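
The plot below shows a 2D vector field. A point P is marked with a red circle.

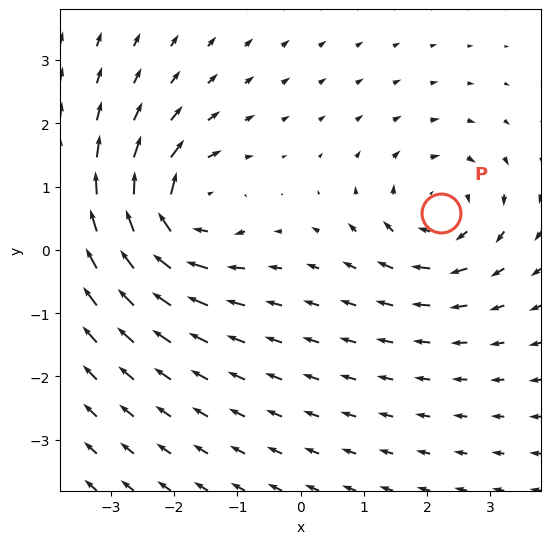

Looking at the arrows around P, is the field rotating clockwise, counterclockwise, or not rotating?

Near P at (2.2, 0.6) the arrows circulate clockwise. The curl (z-component) there is about -4; negative curl means clockwise rotation.

clockwise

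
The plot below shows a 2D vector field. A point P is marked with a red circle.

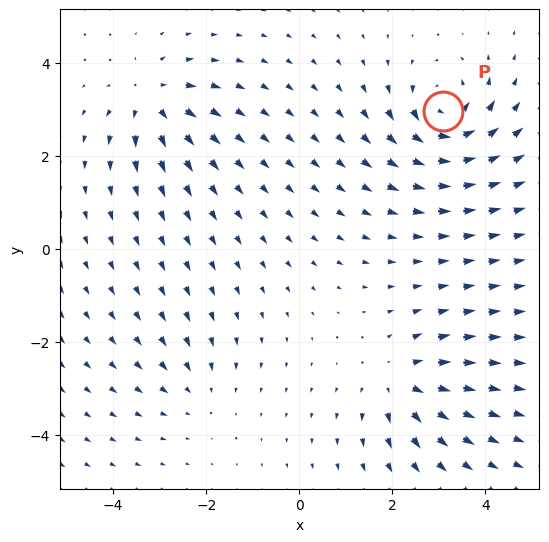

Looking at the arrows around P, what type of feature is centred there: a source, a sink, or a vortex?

At P (3.1, 3.0) the arrows circulate counterclockwise. Divergence ≈0, curl about +7 — near-zero divergence with nonzero curl is a vortex.

vortex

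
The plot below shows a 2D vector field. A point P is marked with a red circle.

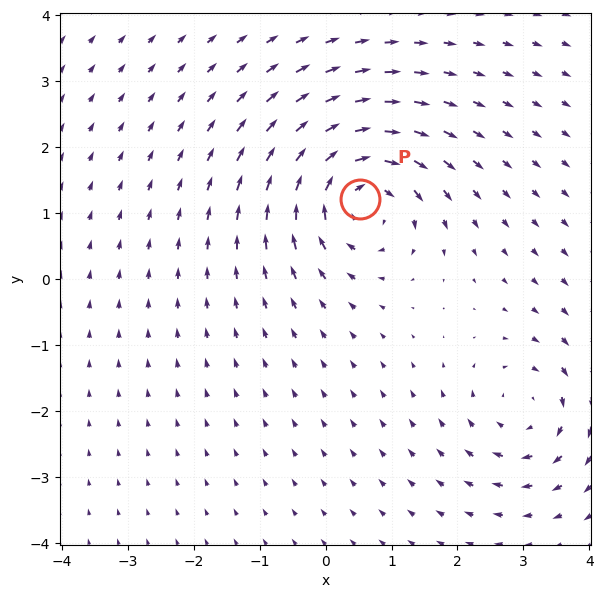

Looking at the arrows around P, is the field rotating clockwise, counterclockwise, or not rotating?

Near P at (0.5, 1.2) the arrows circulate clockwise. The curl (z-component) there is about -5; negative curl means clockwise rotation.

clockwise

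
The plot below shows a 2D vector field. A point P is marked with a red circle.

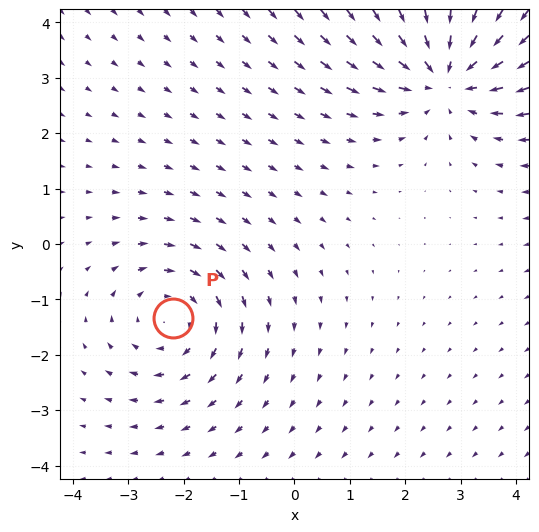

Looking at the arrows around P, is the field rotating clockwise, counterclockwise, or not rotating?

clockwise

Near P at (-2.2, -1.3) the arrows circulate clockwise. The curl (z-component) there is about -3; negative curl means clockwise rotation.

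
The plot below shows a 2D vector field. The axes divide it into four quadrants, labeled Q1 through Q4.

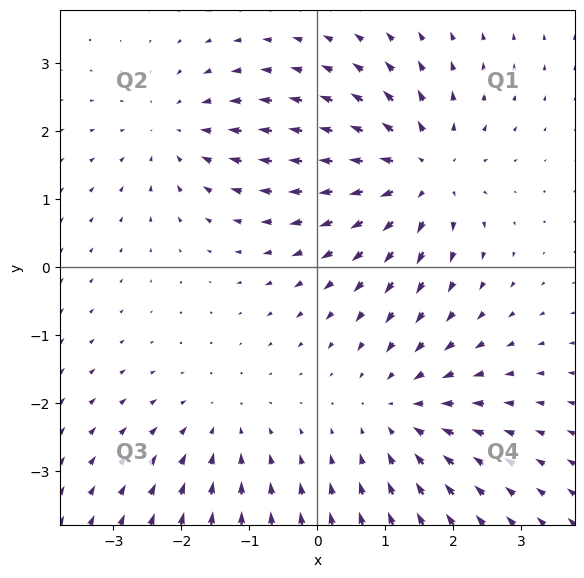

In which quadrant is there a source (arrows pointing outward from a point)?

The source sits at approximately (1.5, 1.4), which lies in quadrant Q1. The divergence there is about +5, positive as expected for a source.

Q1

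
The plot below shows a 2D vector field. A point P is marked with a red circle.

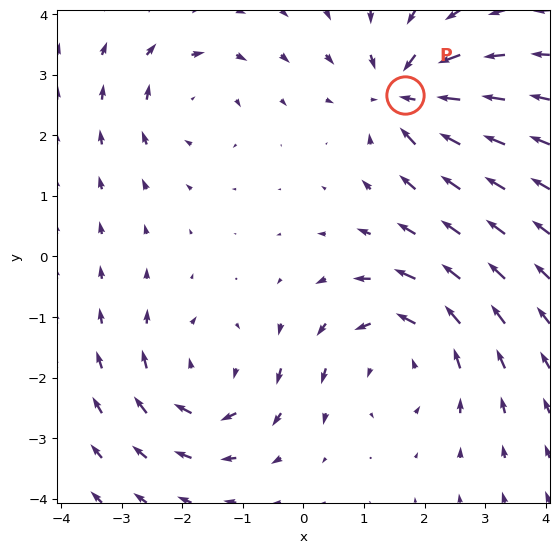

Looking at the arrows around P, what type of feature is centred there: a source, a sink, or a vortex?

sink

At P (1.7, 2.7) the arrows converge inward. Divergence about -6, curl ≈0 — negative divergence with near-zero curl is a sink.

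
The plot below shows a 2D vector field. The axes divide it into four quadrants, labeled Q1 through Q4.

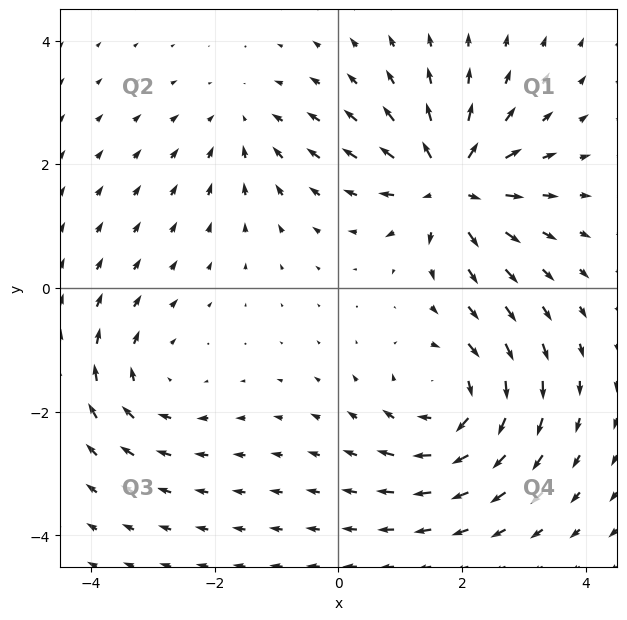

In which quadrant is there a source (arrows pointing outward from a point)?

The source sits at approximately (1.8, 1.7), which lies in quadrant Q1. The divergence there is about +7, positive as expected for a source.

Q1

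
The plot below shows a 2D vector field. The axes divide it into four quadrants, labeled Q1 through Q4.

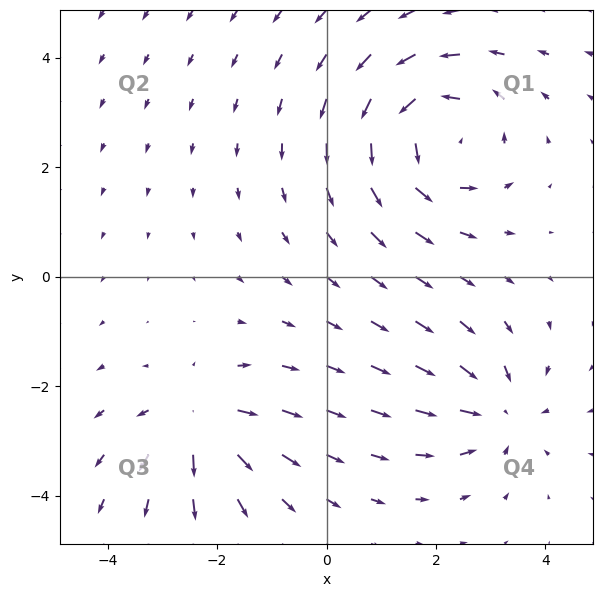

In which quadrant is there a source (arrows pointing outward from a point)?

The source sits at approximately (-2.3, -2.6), which lies in quadrant Q3. The divergence there is about +4, positive as expected for a source.

Q3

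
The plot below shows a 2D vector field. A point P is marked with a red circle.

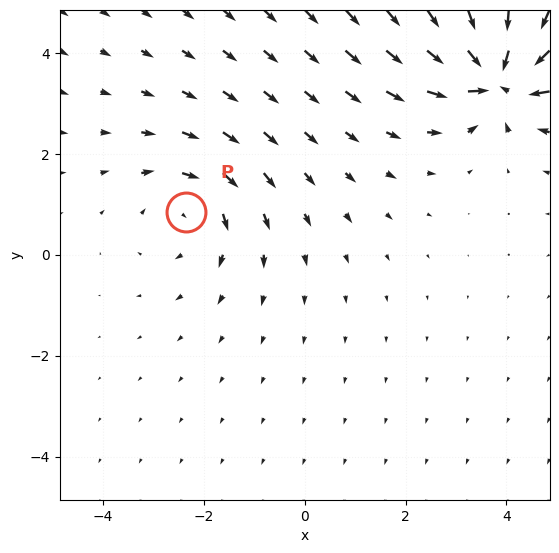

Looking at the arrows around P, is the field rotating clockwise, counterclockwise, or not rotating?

Near P at (-2.3, 0.8) the arrows circulate clockwise. The curl (z-component) there is about -2; negative curl means clockwise rotation.

clockwise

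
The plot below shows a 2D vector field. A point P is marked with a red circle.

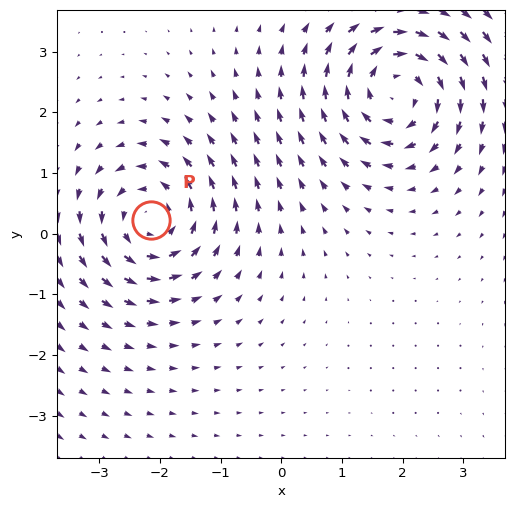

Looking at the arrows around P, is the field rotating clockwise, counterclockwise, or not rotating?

counterclockwise

Near P at (-2.1, 0.2) the arrows circulate counterclockwise. The curl (z-component) there is about +5; positive curl means counterclockwise rotation.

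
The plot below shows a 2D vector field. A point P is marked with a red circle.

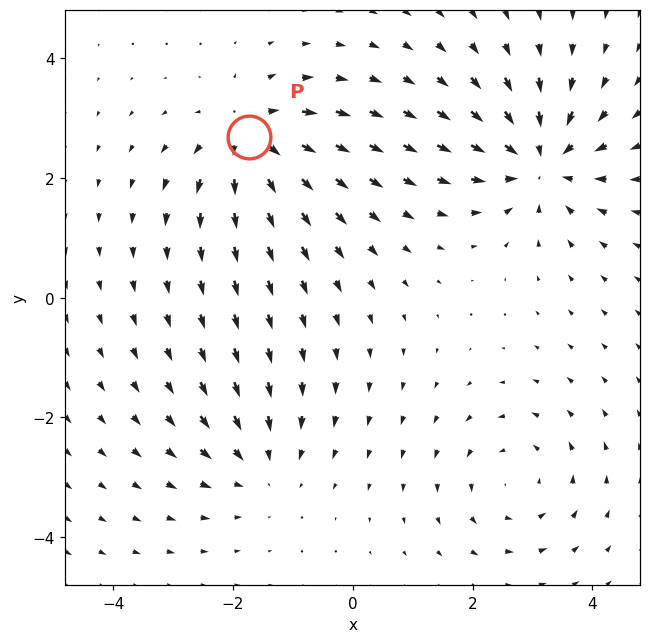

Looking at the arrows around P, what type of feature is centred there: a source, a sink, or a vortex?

source

At P (-1.7, 2.7) the arrows spread outward. Divergence about +5, curl ≈0 — positive divergence with near-zero curl is a source.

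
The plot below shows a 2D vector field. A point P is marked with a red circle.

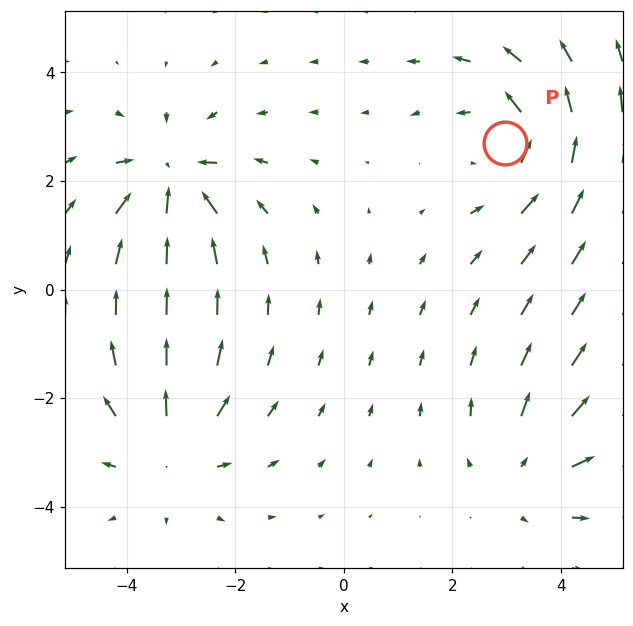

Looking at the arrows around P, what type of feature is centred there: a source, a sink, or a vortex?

vortex

At P (3.0, 2.7) the arrows circulate counterclockwise. Divergence ≈0, curl about +3 — near-zero divergence with nonzero curl is a vortex.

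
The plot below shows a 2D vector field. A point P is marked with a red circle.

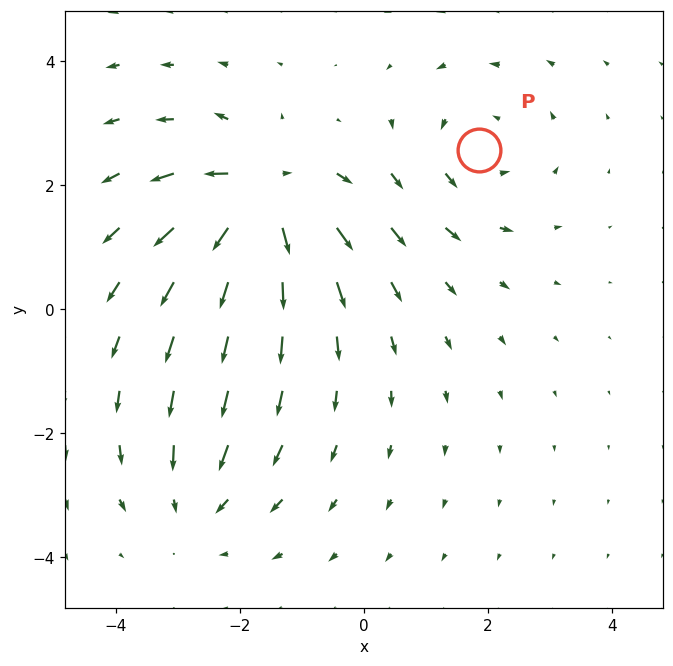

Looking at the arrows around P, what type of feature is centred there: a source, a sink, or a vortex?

vortex

At P (1.8, 2.6) the arrows circulate counterclockwise. Divergence ≈0, curl about +3 — near-zero divergence with nonzero curl is a vortex.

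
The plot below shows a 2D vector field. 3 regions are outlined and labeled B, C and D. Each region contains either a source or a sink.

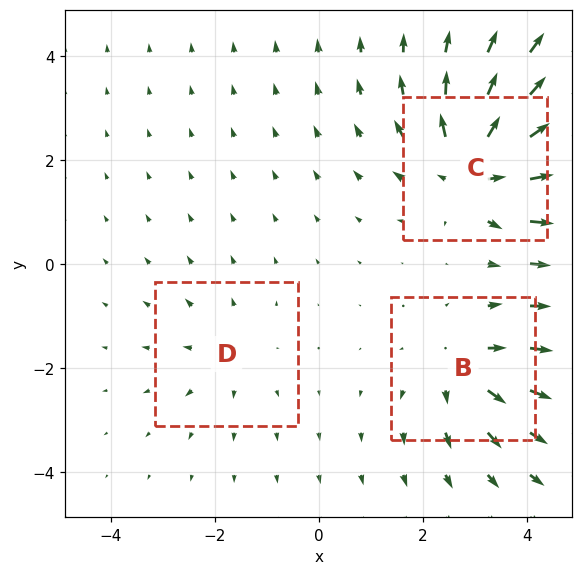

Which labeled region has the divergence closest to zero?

Divergence at each region's feature centre — B: about +3, C: about +6, D: about +2. Region D is closest to zero.

D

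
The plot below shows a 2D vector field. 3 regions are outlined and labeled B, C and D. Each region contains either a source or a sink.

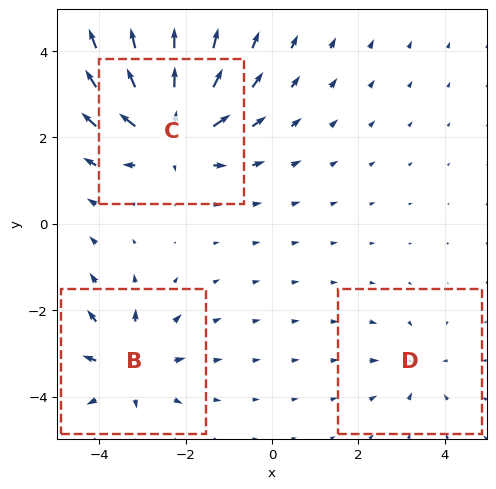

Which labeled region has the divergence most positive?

C

Divergence at each region's feature centre — B: about +4, C: about +6, D: about -2. Region C is most positive.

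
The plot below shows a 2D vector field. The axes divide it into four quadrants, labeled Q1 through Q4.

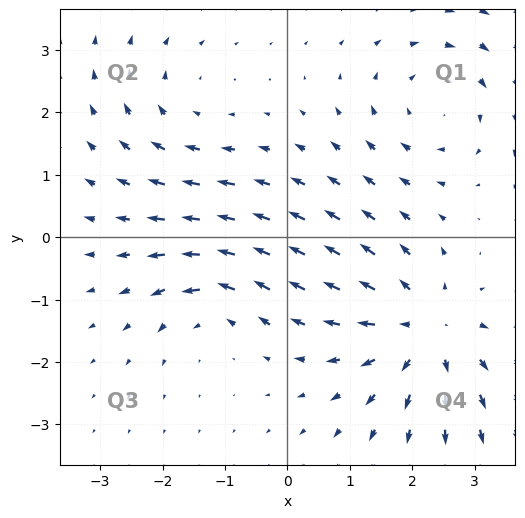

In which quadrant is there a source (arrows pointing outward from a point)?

The source sits at approximately (2.2, -1.5), which lies in quadrant Q4. The divergence there is about +4, positive as expected for a source.

Q4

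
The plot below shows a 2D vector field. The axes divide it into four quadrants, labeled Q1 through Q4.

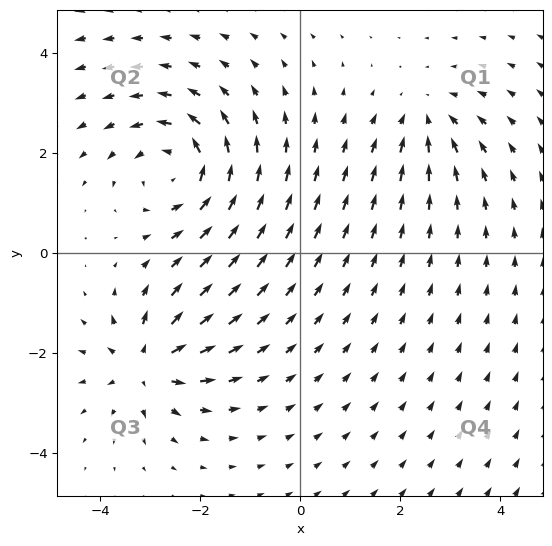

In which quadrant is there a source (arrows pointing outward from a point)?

The source sits at approximately (-3.1, -2.2), which lies in quadrant Q3. The divergence there is about +5, positive as expected for a source.

Q3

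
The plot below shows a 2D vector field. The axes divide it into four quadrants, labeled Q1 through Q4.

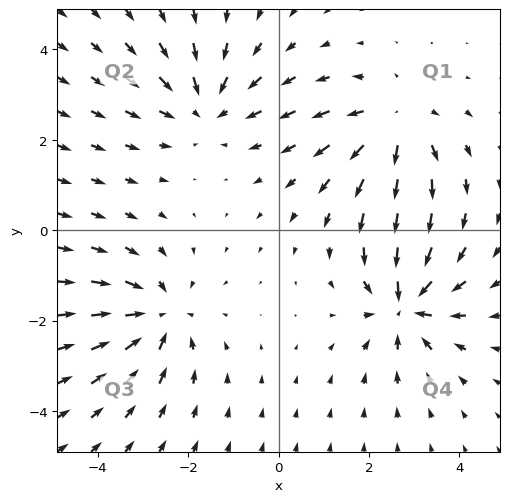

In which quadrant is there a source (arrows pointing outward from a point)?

Q1

The source sits at approximately (2.6, 2.4), which lies in quadrant Q1. The divergence there is about +4, positive as expected for a source.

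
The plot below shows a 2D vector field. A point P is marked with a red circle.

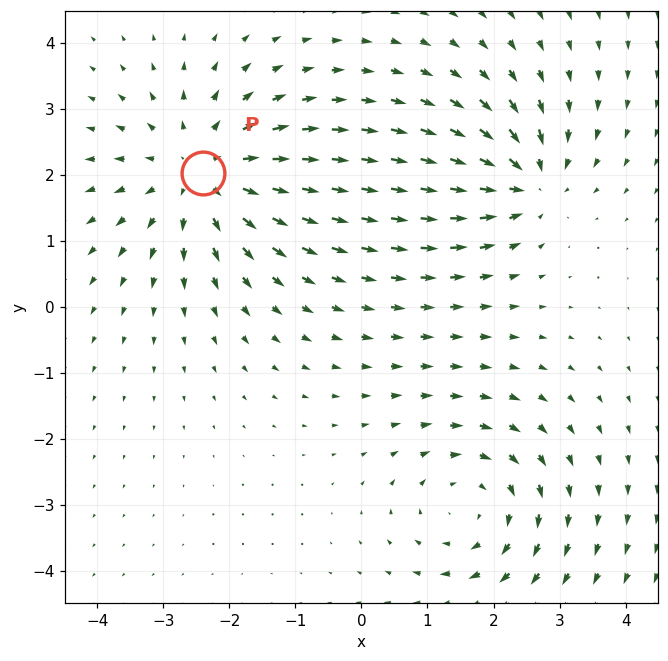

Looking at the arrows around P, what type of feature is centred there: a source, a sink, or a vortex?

source

At P (-2.4, 2.0) the arrows spread outward. Divergence about +4, curl ≈0 — positive divergence with near-zero curl is a source.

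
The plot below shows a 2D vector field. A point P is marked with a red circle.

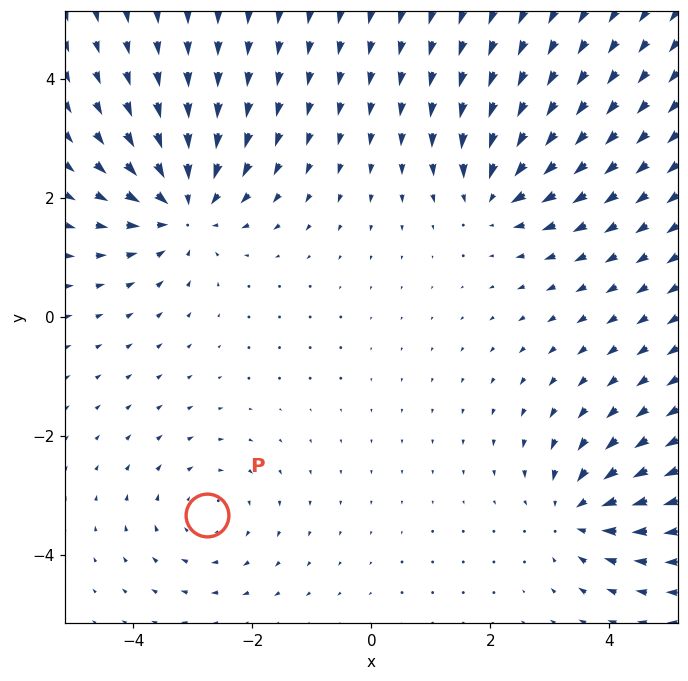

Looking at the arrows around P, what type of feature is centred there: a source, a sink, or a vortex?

At P (-2.8, -3.3) the arrows circulate clockwise. Divergence ≈0, curl about -2 — near-zero divergence with nonzero curl is a vortex.

vortex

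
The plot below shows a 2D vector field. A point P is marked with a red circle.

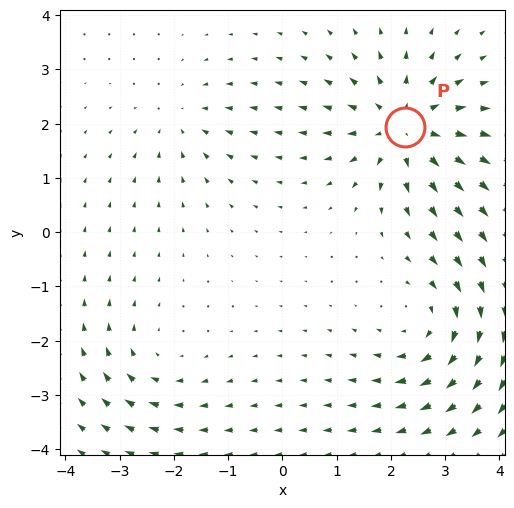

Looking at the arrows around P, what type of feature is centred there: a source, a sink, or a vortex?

source

At P (2.3, 1.9) the arrows spread outward. Divergence about +5, curl ≈0 — positive divergence with near-zero curl is a source.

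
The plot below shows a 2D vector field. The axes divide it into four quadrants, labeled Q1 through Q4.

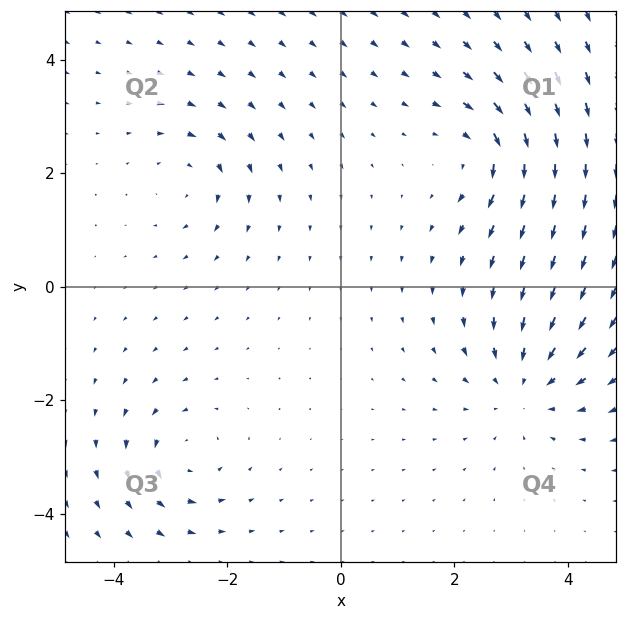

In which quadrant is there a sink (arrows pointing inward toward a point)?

The sink sits at approximately (3.2, -1.7), which lies in quadrant Q4. The divergence there is about -4, negative as expected for a sink.

Q4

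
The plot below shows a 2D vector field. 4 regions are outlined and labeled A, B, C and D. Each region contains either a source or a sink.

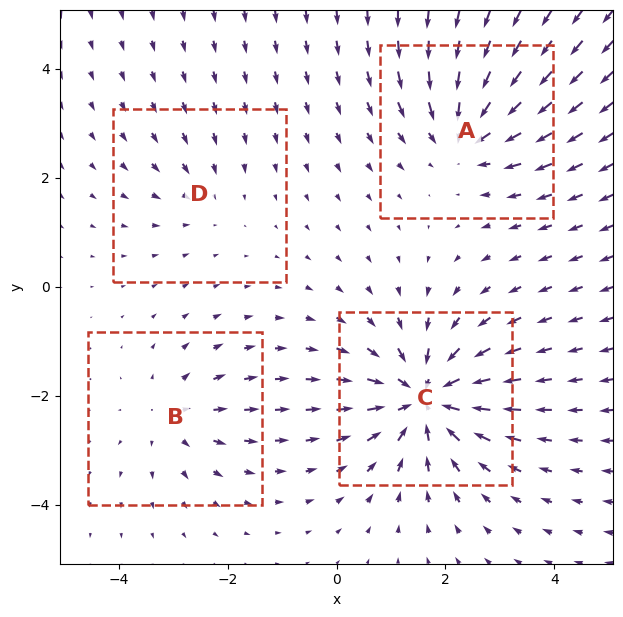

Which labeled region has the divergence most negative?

Divergence at each region's feature centre — A: about -5, B: about +3, C: about -7, D: about -2. Region C is most negative.

C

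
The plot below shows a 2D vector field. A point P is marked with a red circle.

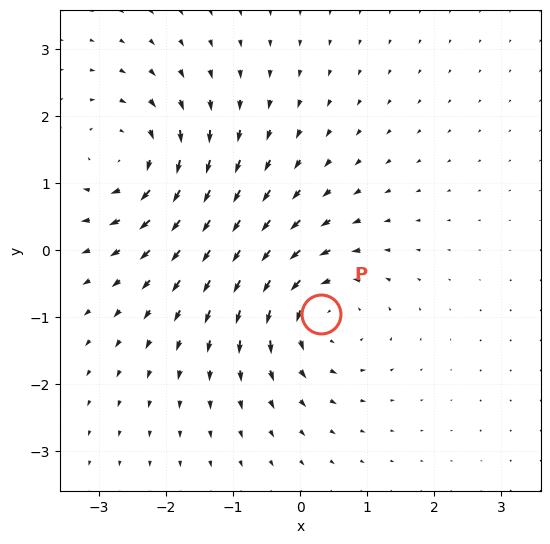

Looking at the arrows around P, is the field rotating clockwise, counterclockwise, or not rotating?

counterclockwise

Near P at (0.3, -0.9) the arrows circulate counterclockwise. The curl (z-component) there is about +5; positive curl means counterclockwise rotation.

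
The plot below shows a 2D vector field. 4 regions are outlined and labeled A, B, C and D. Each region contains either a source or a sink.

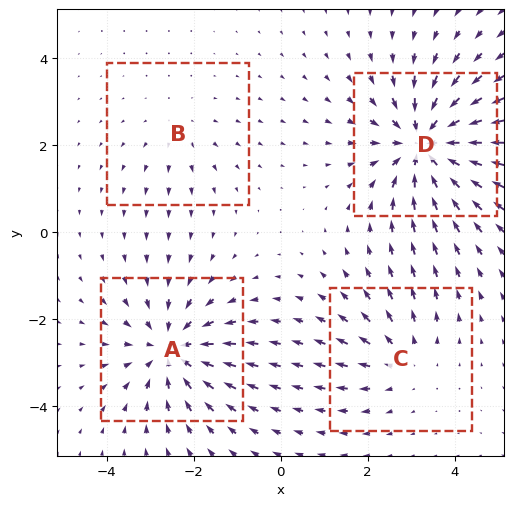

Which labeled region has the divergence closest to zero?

B

Divergence at each region's feature centre — A: about -5, B: about +2, C: about +3, D: about -6. Region B is closest to zero.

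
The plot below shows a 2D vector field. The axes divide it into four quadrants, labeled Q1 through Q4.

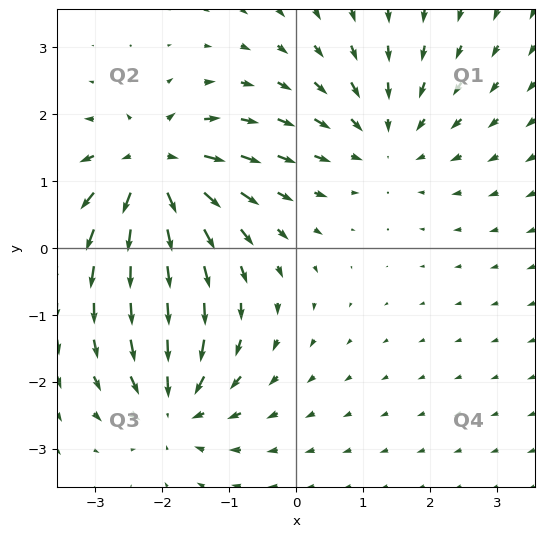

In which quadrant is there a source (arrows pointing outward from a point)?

Q2

The source sits at approximately (-2.1, 1.2), which lies in quadrant Q2. The divergence there is about +7, positive as expected for a source.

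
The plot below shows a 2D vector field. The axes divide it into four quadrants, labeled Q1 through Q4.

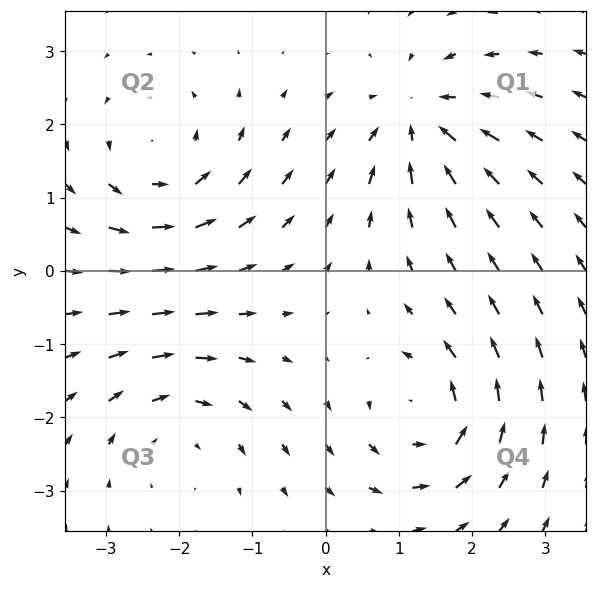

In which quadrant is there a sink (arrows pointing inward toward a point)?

The sink sits at approximately (1.3, 2.1), which lies in quadrant Q1. The divergence there is about -5, negative as expected for a sink.

Q1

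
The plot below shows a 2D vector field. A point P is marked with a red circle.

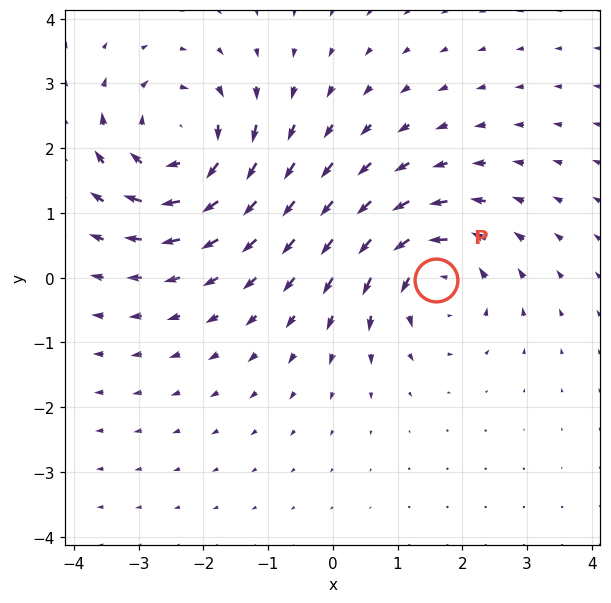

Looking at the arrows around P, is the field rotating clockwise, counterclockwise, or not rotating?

Near P at (1.6, -0.0) the arrows circulate counterclockwise. The curl (z-component) there is about +4; positive curl means counterclockwise rotation.

counterclockwise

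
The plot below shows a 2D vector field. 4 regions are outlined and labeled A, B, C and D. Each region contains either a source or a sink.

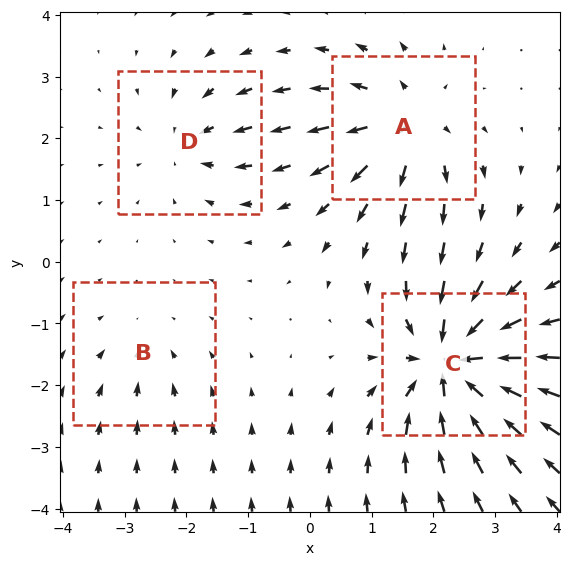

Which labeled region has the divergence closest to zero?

Divergence at each region's feature centre — A: about +6, B: about -2, C: about -9, D: about -4. Region B is closest to zero.

B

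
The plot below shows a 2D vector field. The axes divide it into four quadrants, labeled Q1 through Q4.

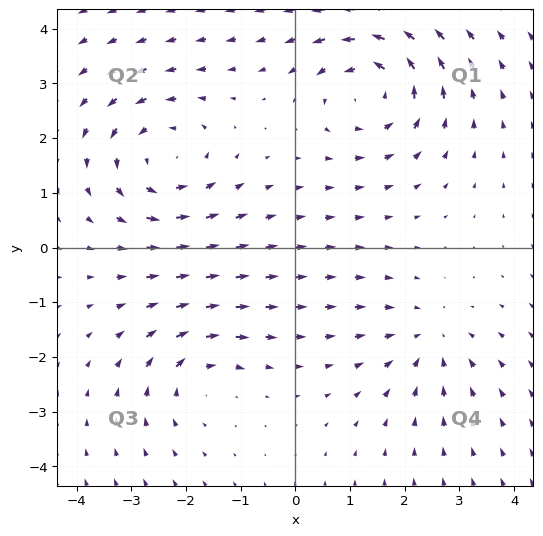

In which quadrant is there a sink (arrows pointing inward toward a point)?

The sink sits at approximately (2.5, -1.7), which lies in quadrant Q4. The divergence there is about -3, negative as expected for a sink.

Q4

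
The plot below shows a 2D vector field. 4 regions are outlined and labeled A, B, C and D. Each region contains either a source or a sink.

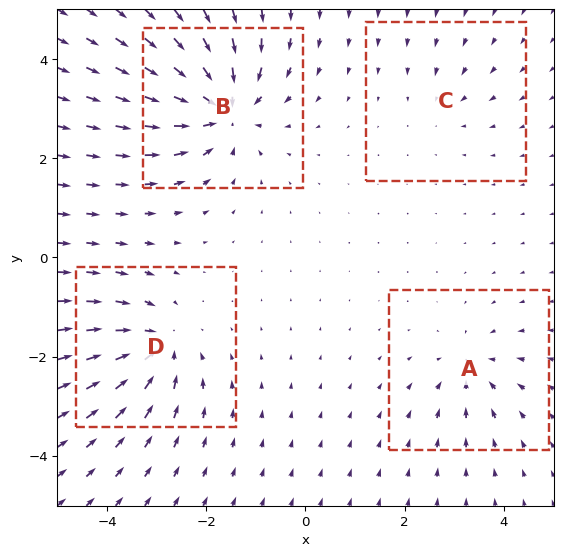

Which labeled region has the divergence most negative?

Divergence at each region's feature centre — A: about -4, B: about -8, C: about -2, D: about -6. Region B is most negative.

B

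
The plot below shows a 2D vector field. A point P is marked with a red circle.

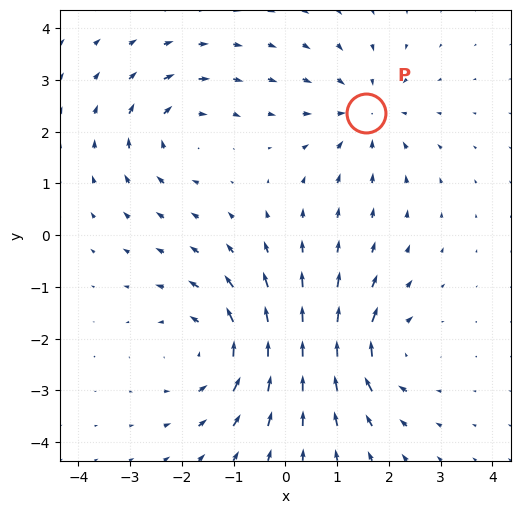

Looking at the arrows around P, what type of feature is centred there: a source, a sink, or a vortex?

At P (1.6, 2.4) the arrows converge inward. Divergence about -3, curl ≈0 — negative divergence with near-zero curl is a sink.

sink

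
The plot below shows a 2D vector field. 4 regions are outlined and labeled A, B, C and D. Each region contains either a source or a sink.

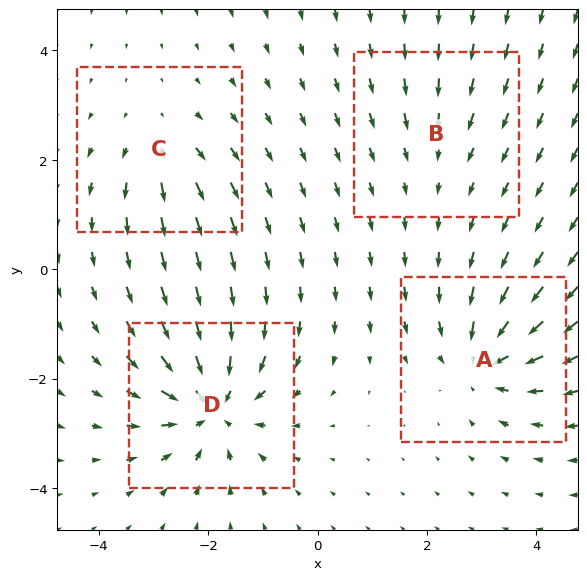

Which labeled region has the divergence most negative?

D

Divergence at each region's feature centre — A: about -6, B: about -2, C: about +4, D: about -8. Region D is most negative.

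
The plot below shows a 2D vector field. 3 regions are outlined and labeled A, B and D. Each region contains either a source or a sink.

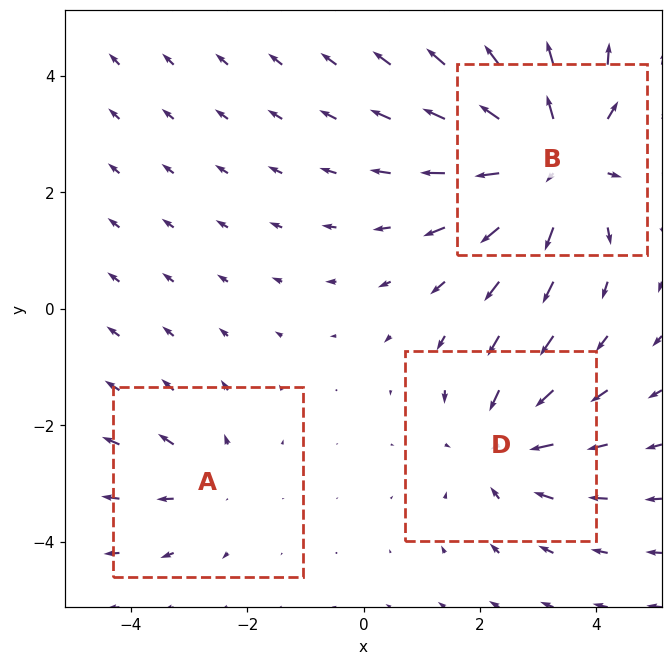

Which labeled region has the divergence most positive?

B

Divergence at each region's feature centre — A: about +2, B: about +4, D: about -3. Region B is most positive.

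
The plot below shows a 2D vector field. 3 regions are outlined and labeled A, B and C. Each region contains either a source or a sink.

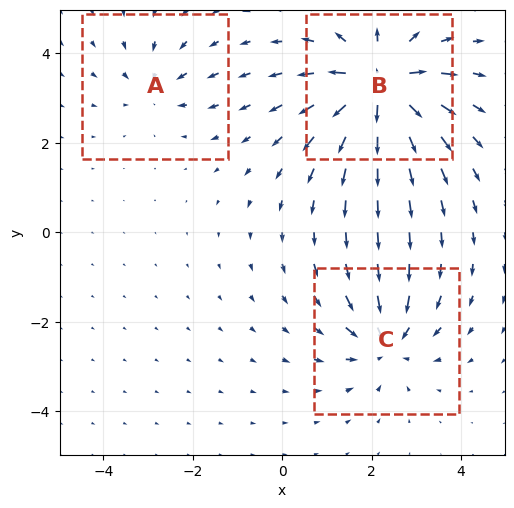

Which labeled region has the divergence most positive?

B

Divergence at each region's feature centre — A: about -2, B: about +6, C: about -4. Region B is most positive.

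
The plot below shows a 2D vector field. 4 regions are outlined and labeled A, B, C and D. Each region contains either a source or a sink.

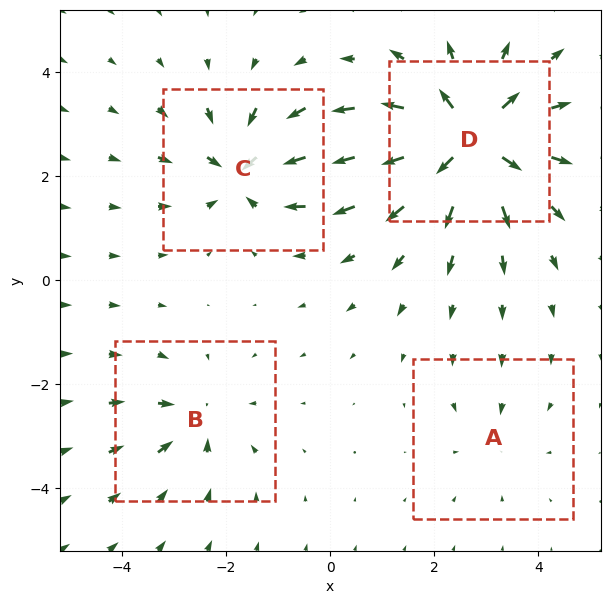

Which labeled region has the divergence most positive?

Divergence at each region's feature centre — A: about -2, B: about -4, C: about -6, D: about +8. Region D is most positive.

D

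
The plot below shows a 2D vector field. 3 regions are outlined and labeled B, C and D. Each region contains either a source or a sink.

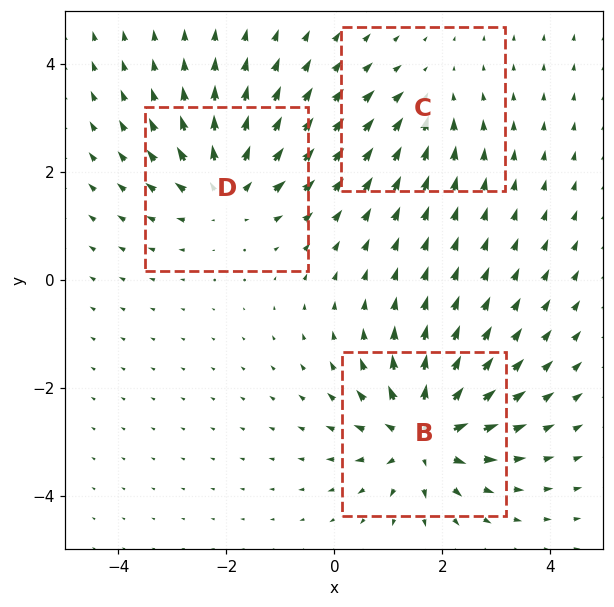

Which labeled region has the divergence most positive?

Divergence at each region's feature centre — B: about +5, C: about -2, D: about +4. Region B is most positive.

B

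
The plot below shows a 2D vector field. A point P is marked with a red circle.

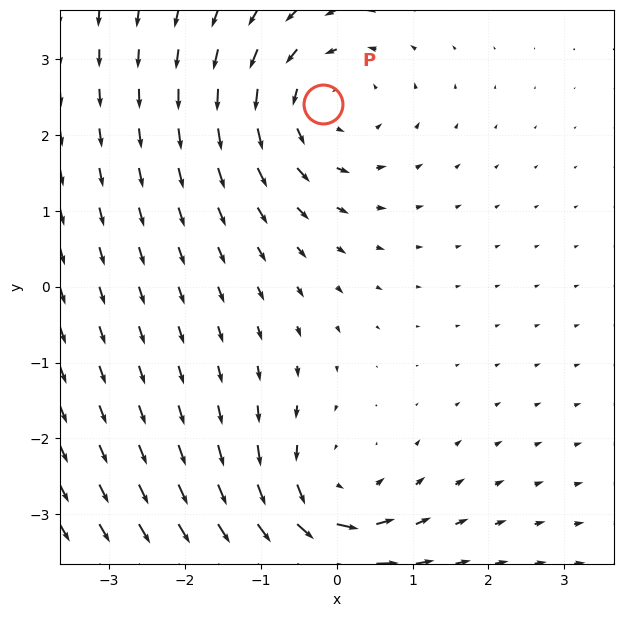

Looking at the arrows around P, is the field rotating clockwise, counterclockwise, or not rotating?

counterclockwise

Near P at (-0.2, 2.4) the arrows circulate counterclockwise. The curl (z-component) there is about +4; positive curl means counterclockwise rotation.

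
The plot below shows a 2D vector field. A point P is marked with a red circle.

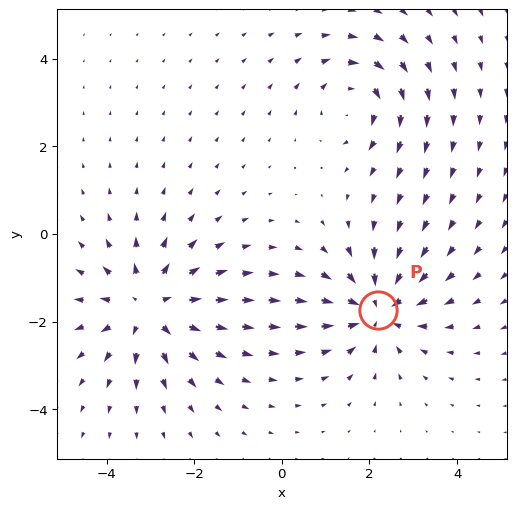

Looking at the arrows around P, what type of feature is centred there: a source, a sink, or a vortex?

At P (2.2, -1.7) the arrows converge inward. Divergence about -5, curl ≈0 — negative divergence with near-zero curl is a sink.

sink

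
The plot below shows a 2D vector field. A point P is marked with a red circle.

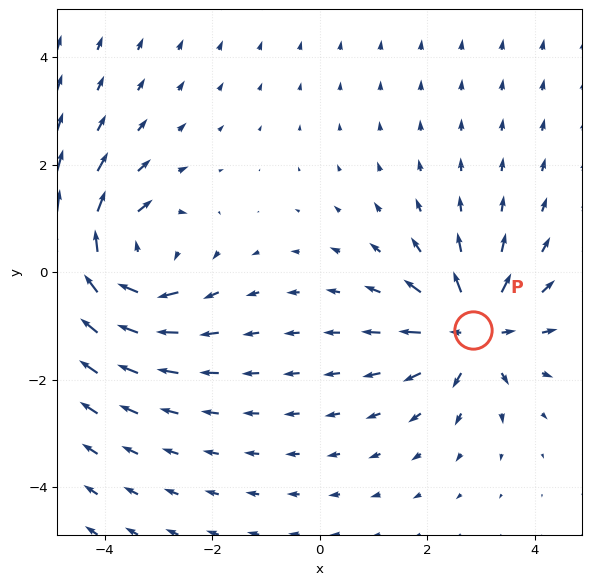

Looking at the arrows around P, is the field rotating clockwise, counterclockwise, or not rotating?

not rotating

Near P at (2.9, -1.1) the arrows show no circulation. The curl there is ≈0.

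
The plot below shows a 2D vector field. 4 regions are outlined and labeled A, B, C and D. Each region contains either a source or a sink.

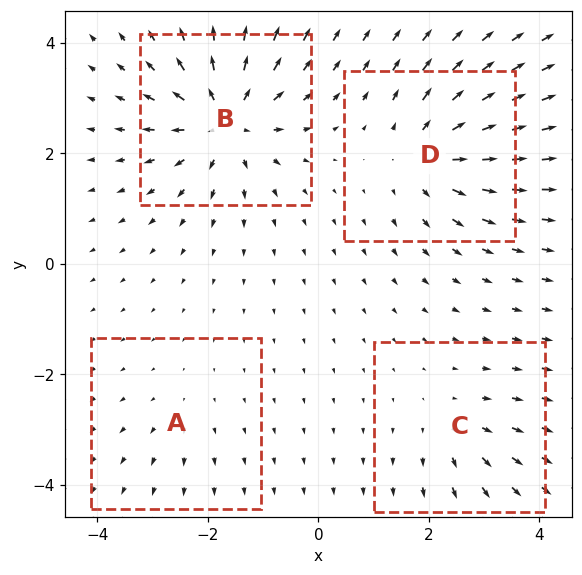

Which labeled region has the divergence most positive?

B

Divergence at each region's feature centre — A: about +2, B: about +8, C: about +4, D: about +6. Region B is most positive.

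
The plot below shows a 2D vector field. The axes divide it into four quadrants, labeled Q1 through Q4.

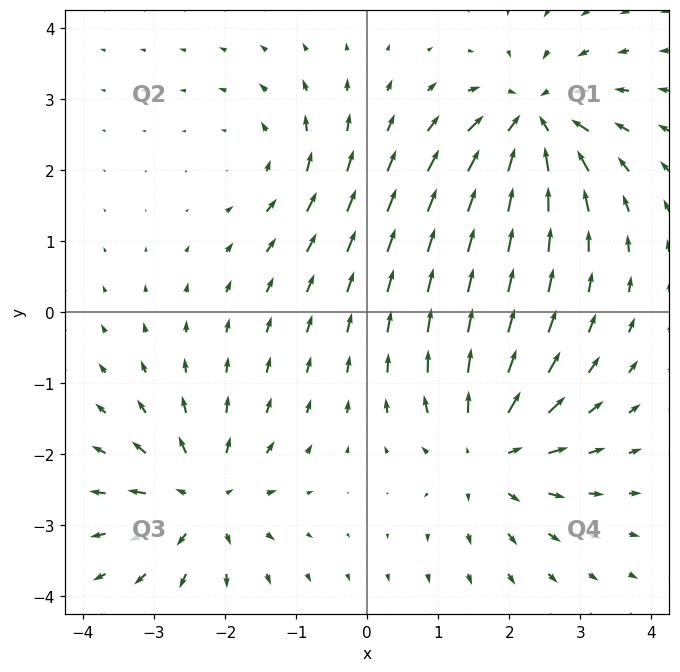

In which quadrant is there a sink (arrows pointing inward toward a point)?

Q1

The sink sits at approximately (2.3, 2.7), which lies in quadrant Q1. The divergence there is about -7, negative as expected for a sink.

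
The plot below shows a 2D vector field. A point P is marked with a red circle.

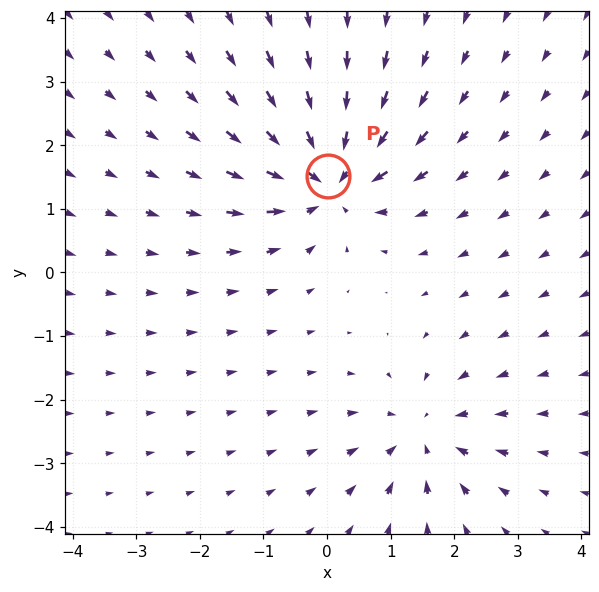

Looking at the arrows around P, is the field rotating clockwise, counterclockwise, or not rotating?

not rotating

Near P at (0.0, 1.5) the arrows show no circulation. The curl there is ≈0.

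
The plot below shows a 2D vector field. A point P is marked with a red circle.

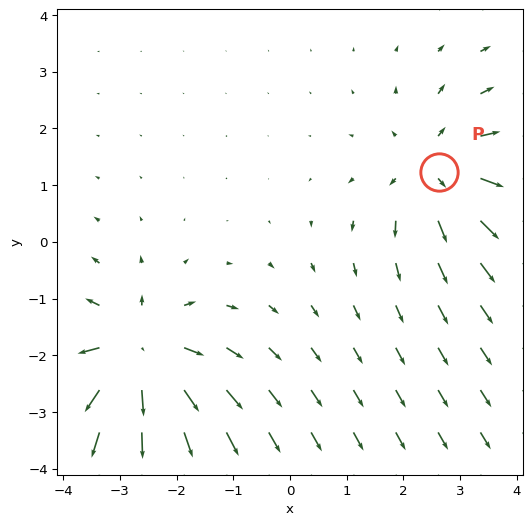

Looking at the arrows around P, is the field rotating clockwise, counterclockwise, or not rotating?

not rotating

Near P at (2.6, 1.2) the arrows show no circulation. The curl there is ≈0.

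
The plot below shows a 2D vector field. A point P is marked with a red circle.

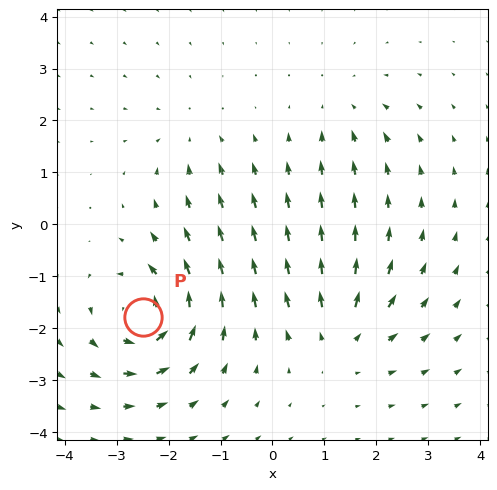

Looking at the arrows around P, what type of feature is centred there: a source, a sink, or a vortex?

vortex

At P (-2.5, -1.8) the arrows circulate counterclockwise. Divergence ≈0, curl about +6 — near-zero divergence with nonzero curl is a vortex.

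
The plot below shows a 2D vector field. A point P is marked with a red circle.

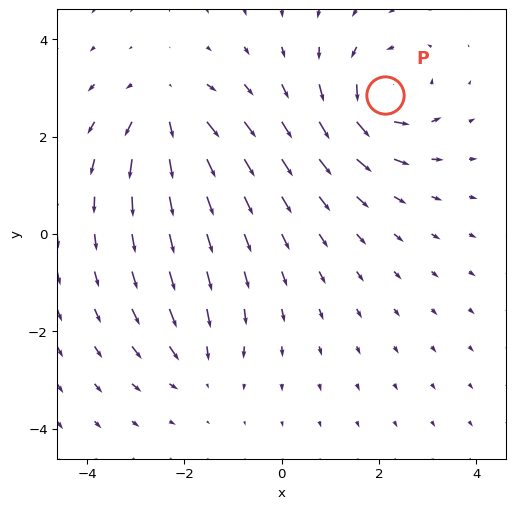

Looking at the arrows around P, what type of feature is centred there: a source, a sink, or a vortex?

vortex

At P (2.1, 2.9) the arrows circulate counterclockwise. Divergence ≈0, curl about +5 — near-zero divergence with nonzero curl is a vortex.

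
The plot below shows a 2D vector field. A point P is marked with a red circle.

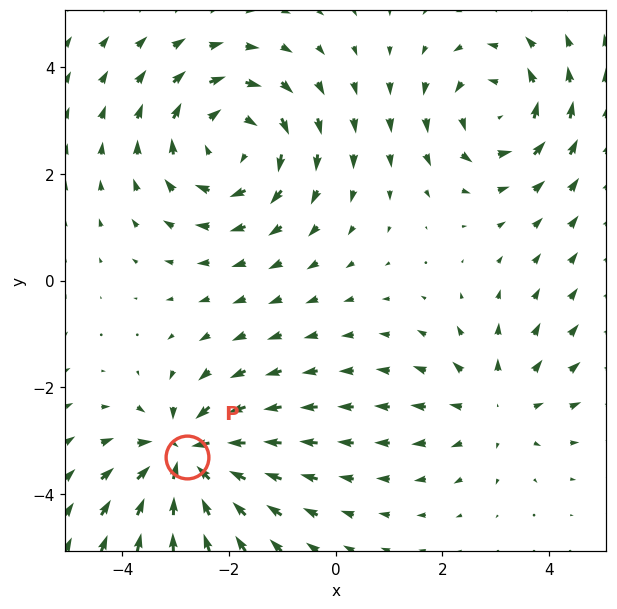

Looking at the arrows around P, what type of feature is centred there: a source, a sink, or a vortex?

sink

At P (-2.8, -3.3) the arrows converge inward. Divergence about -6, curl ≈0 — negative divergence with near-zero curl is a sink.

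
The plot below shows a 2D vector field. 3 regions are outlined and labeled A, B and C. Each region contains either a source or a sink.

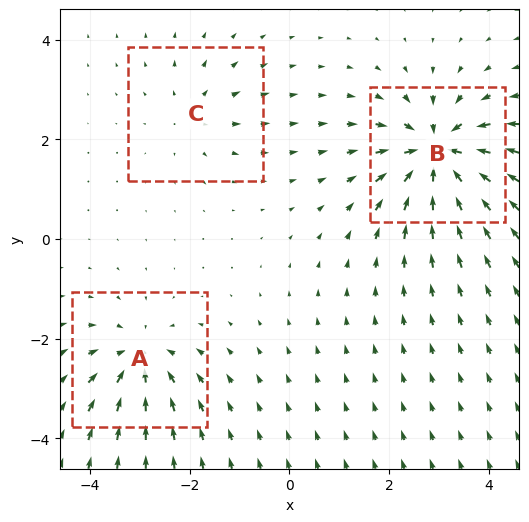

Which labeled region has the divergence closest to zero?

Divergence at each region's feature centre — A: about -4, B: about -7, C: about +3. Region C is closest to zero.

C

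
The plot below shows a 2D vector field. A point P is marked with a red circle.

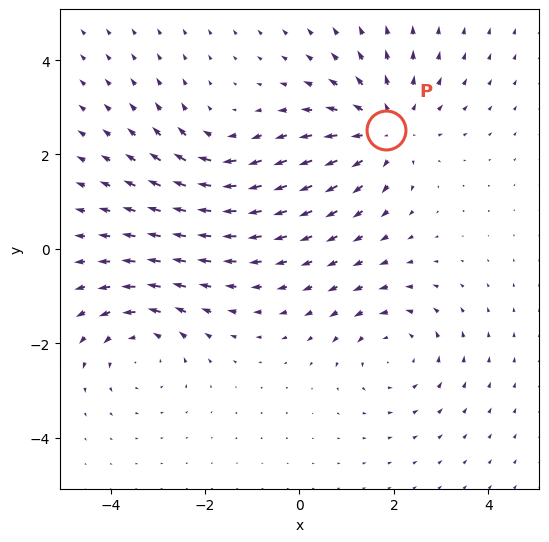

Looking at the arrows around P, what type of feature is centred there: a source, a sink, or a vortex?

source

At P (1.8, 2.5) the arrows spread outward. Divergence about +4, curl ≈0 — positive divergence with near-zero curl is a source.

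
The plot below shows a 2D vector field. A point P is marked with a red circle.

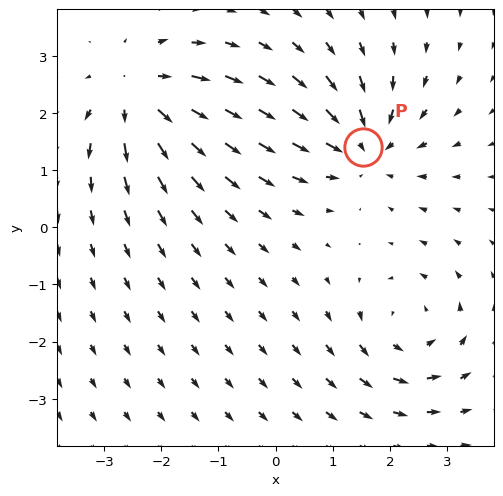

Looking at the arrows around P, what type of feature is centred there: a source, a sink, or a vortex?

sink

At P (1.5, 1.4) the arrows converge inward. Divergence about -5, curl ≈0 — negative divergence with near-zero curl is a sink.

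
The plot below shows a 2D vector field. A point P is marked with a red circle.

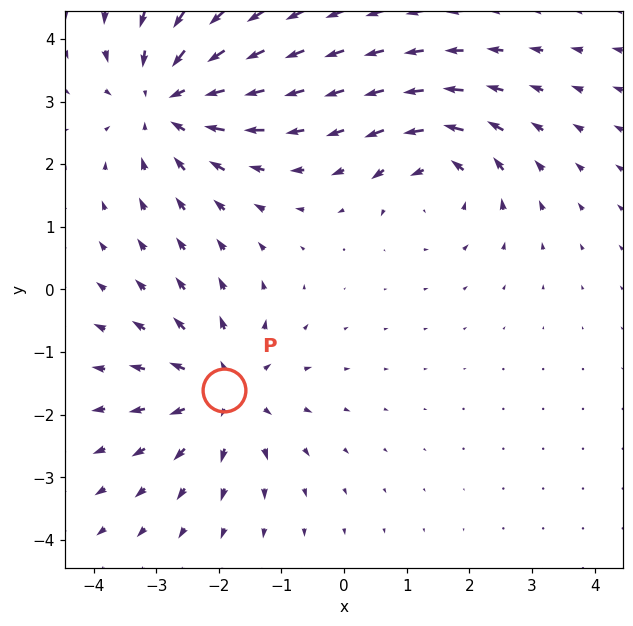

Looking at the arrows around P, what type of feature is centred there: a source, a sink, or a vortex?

At P (-1.9, -1.6) the arrows spread outward. Divergence about +4, curl ≈0 — positive divergence with near-zero curl is a source.

source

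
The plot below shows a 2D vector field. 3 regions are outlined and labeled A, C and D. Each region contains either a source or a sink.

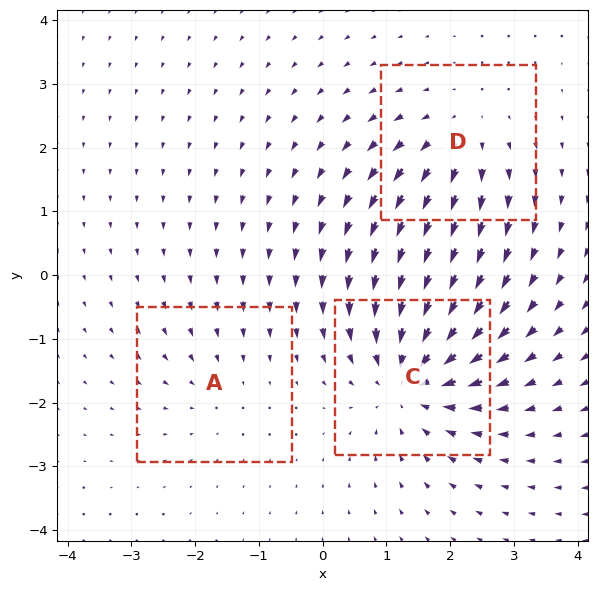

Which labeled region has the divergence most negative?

C

Divergence at each region's feature centre — A: about -2, C: about -5, D: about +3. Region C is most negative.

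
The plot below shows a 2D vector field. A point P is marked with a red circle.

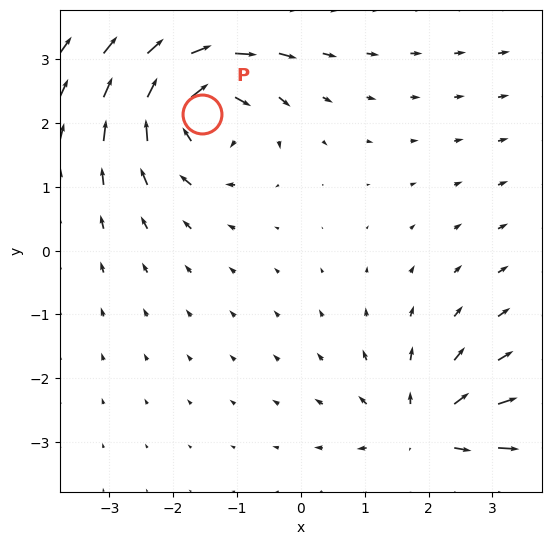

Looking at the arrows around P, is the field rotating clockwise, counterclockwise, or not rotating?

clockwise

Near P at (-1.5, 2.1) the arrows circulate clockwise. The curl (z-component) there is about -5; negative curl means clockwise rotation.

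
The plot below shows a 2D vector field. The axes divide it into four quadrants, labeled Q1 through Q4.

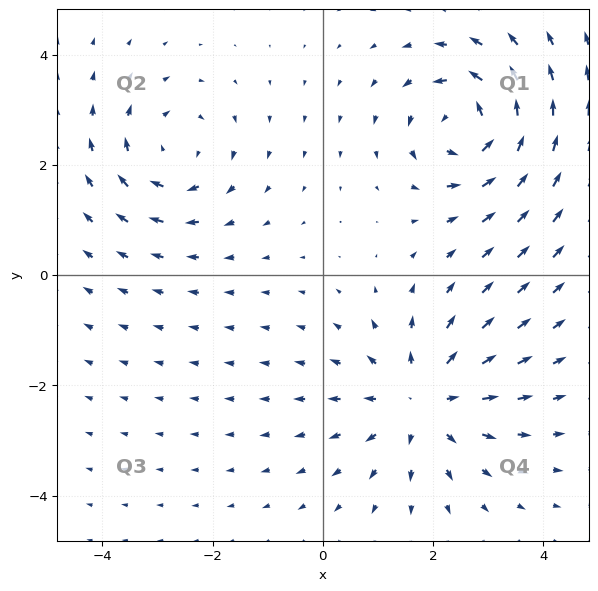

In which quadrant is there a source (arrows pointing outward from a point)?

Q4

The source sits at approximately (1.8, -2.3), which lies in quadrant Q4. The divergence there is about +3, positive as expected for a source.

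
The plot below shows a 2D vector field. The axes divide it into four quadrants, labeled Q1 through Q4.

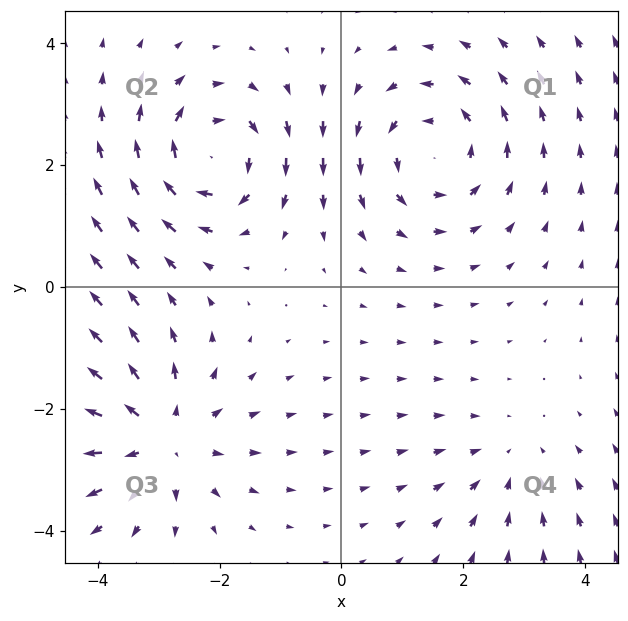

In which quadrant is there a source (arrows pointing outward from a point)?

The source sits at approximately (-3.0, -2.5), which lies in quadrant Q3. The divergence there is about +5, positive as expected for a source.

Q3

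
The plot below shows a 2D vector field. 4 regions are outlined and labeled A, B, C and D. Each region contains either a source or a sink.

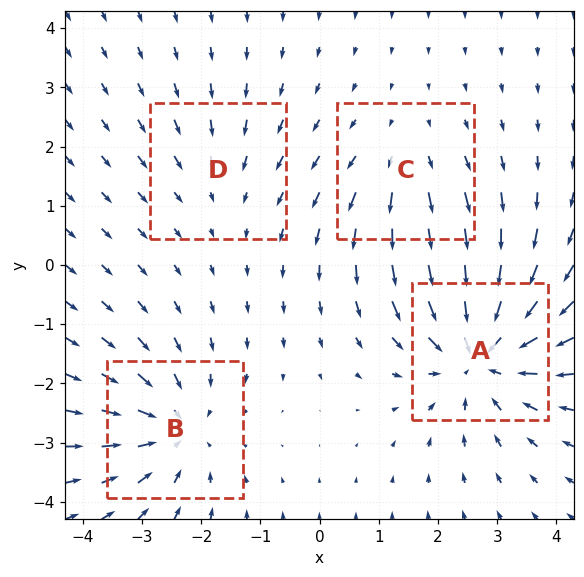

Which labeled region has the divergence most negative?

Divergence at each region's feature centre — A: about -6, B: about -4, C: about +3, D: about -2. Region A is most negative.

A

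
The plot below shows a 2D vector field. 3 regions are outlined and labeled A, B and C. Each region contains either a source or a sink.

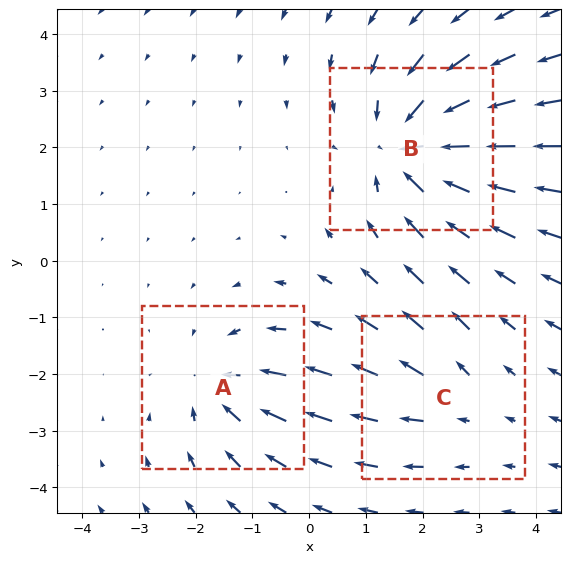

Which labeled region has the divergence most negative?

Divergence at each region's feature centre — A: about -3, B: about -5, C: about +2. Region B is most negative.

B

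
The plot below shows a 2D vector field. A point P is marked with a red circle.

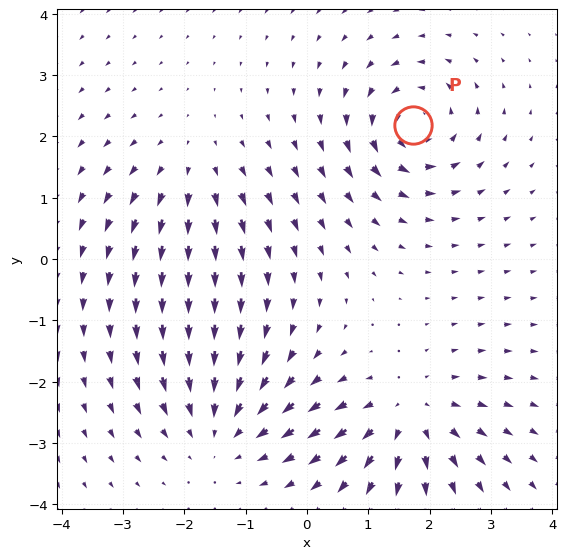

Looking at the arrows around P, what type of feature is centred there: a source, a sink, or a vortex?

vortex

At P (1.7, 2.2) the arrows circulate counterclockwise. Divergence ≈0, curl about +6 — near-zero divergence with nonzero curl is a vortex.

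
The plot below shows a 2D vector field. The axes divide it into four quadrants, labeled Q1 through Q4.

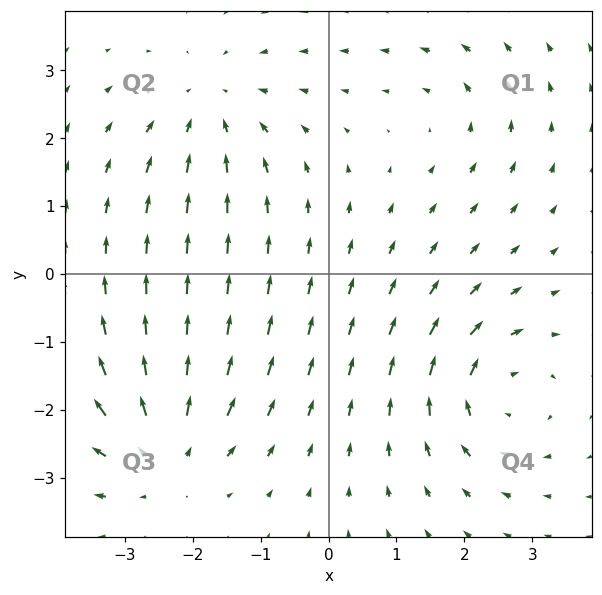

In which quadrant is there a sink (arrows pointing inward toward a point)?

The sink sits at approximately (-1.7, 2.5), which lies in quadrant Q2. The divergence there is about -4, negative as expected for a sink.

Q2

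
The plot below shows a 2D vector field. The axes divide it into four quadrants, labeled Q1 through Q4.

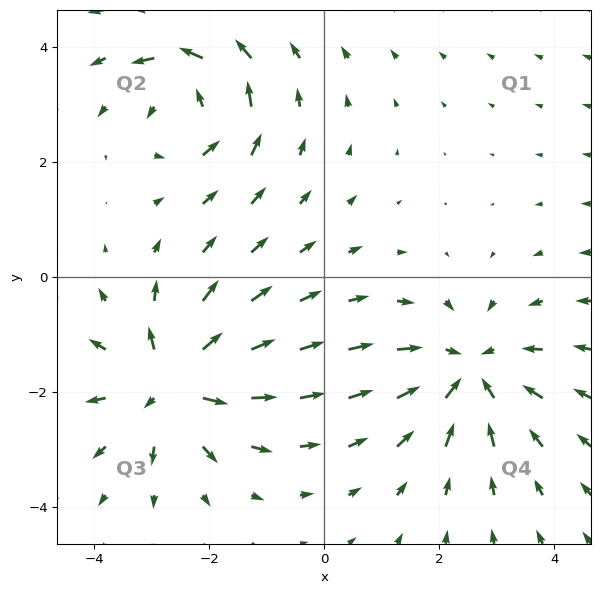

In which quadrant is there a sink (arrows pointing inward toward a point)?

The sink sits at approximately (2.5, -1.6), which lies in quadrant Q4. The divergence there is about -4, negative as expected for a sink.

Q4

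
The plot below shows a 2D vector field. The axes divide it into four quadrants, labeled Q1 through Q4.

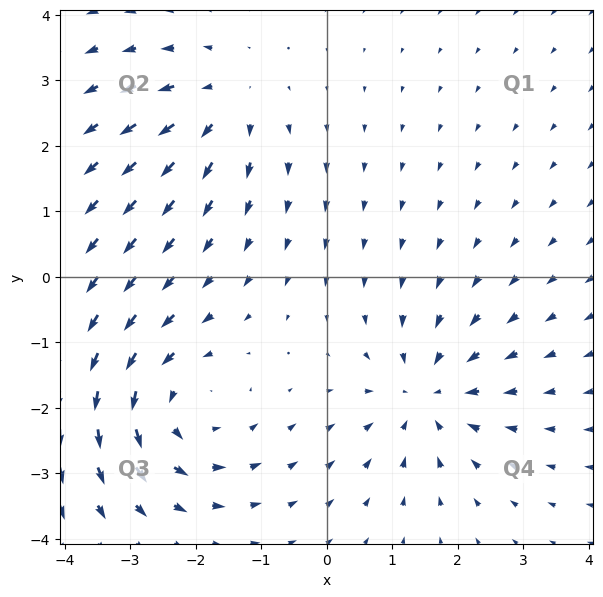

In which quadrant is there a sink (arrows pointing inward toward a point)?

The sink sits at approximately (1.5, -1.8), which lies in quadrant Q4. The divergence there is about -4, negative as expected for a sink.

Q4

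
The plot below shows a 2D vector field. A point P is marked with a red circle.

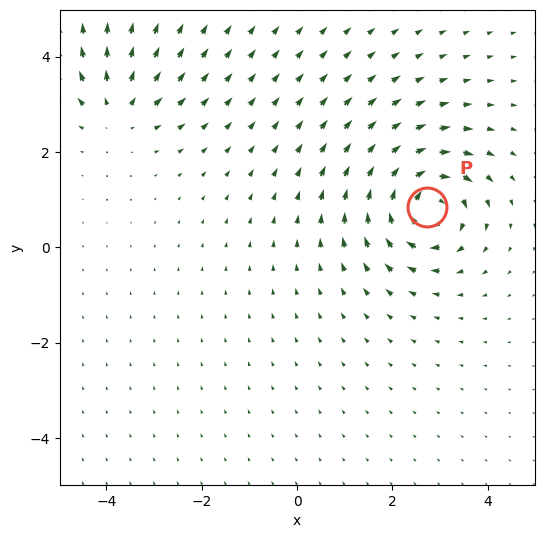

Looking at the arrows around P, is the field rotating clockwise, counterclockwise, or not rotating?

clockwise

Near P at (2.7, 0.8) the arrows circulate clockwise. The curl (z-component) there is about -7; negative curl means clockwise rotation.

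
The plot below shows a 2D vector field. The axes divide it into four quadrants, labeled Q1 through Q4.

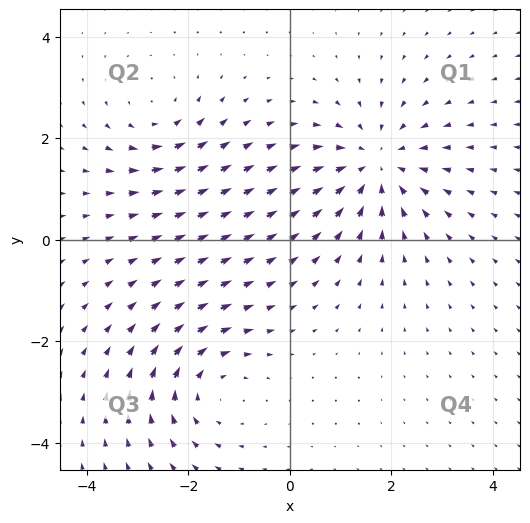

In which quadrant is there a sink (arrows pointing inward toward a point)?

The sink sits at approximately (1.7, 1.5), which lies in quadrant Q1. The divergence there is about -4, negative as expected for a sink.

Q1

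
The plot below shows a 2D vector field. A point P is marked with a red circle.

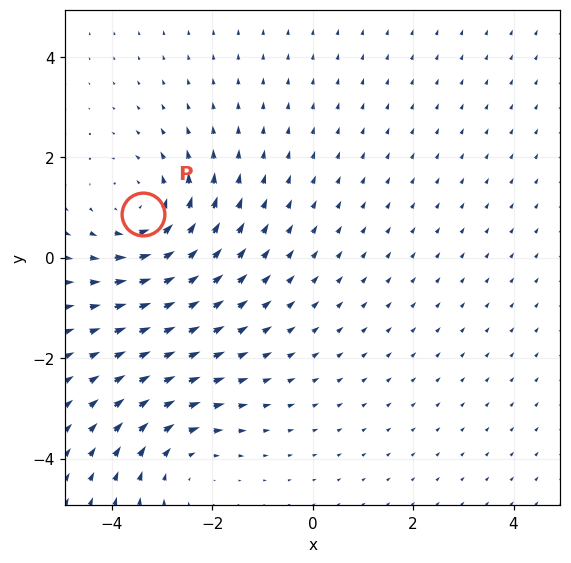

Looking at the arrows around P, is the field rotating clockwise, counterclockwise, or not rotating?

counterclockwise

Near P at (-3.4, 0.9) the arrows circulate counterclockwise. The curl (z-component) there is about +4; positive curl means counterclockwise rotation.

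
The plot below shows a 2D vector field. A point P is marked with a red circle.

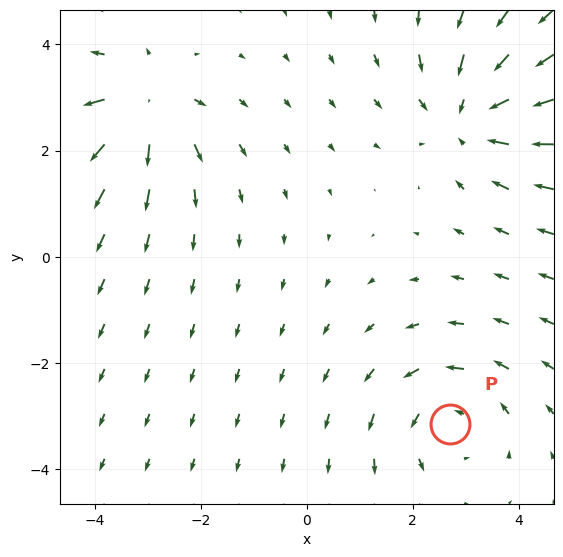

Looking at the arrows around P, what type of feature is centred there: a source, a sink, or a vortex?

At P (2.7, -3.2) the arrows circulate counterclockwise. Divergence ≈0, curl about +3 — near-zero divergence with nonzero curl is a vortex.

vortex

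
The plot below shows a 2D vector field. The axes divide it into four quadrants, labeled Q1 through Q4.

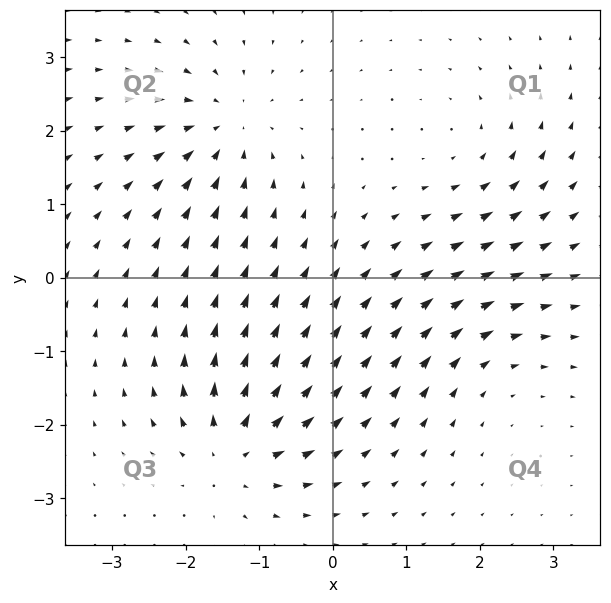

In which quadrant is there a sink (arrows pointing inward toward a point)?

Q2

The sink sits at approximately (-1.5, 2.0), which lies in quadrant Q2. The divergence there is about -5, negative as expected for a sink.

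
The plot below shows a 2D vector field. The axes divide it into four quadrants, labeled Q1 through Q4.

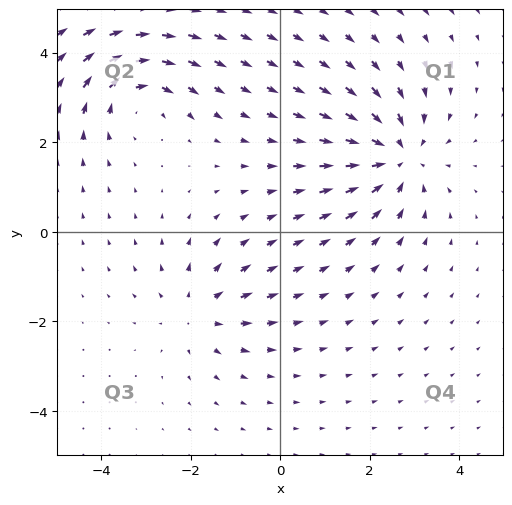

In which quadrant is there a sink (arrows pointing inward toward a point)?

Q1

The sink sits at approximately (2.6, 1.7), which lies in quadrant Q1. The divergence there is about -4, negative as expected for a sink.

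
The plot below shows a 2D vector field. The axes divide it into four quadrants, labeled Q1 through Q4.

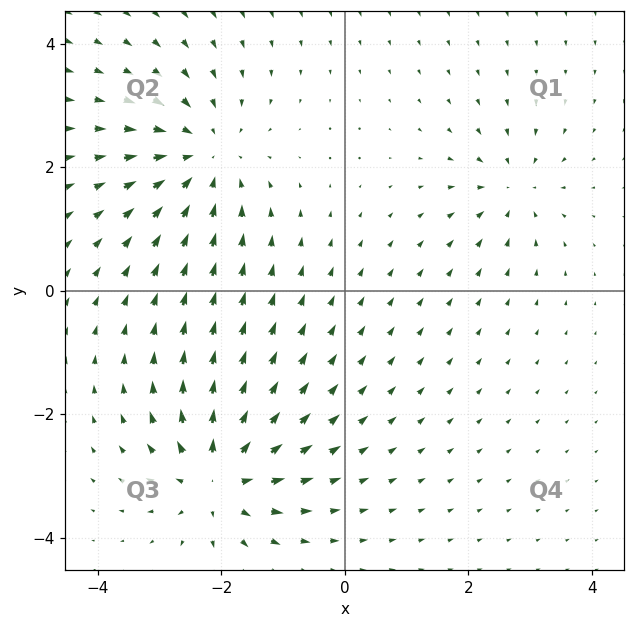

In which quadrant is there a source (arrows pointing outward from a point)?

Q3

The source sits at approximately (-2.0, -3.0), which lies in quadrant Q3. The divergence there is about +6, positive as expected for a source.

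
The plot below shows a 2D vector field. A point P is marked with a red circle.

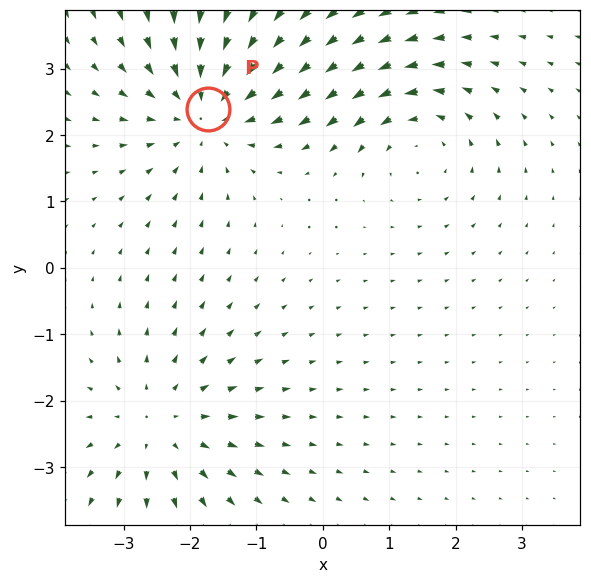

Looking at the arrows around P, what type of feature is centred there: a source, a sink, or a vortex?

sink

At P (-1.7, 2.4) the arrows converge inward. Divergence about -4, curl ≈0 — negative divergence with near-zero curl is a sink.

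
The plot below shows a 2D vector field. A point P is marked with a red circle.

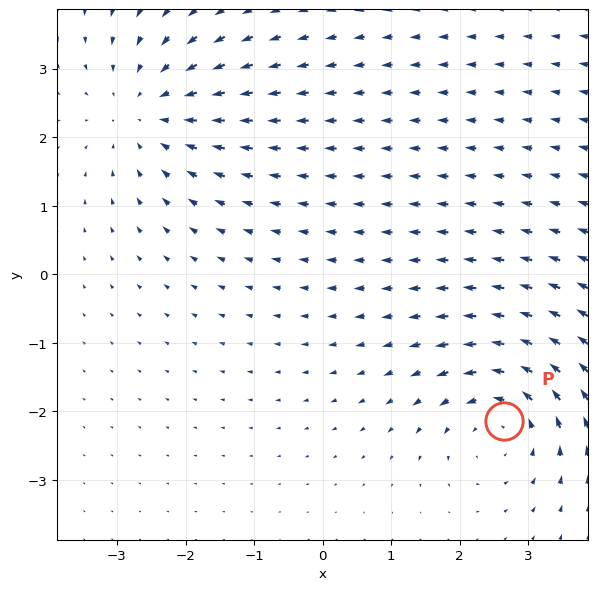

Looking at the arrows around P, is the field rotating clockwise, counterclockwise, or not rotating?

counterclockwise

Near P at (2.7, -2.1) the arrows circulate counterclockwise. The curl (z-component) there is about +4; positive curl means counterclockwise rotation.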